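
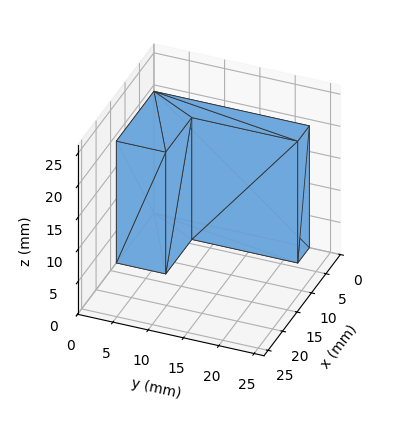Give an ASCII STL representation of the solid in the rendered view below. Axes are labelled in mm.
Reading the render: the shape is an L-shaped prism: outer 13 × 22 mm, arm thicknesses ≈ 7 mm (horizontal) and 4 mm (vertical), extruded 19 mm in z (dimensions read to the nearest mm from the axis ticks). For the STL, each face is triangulated and given an outward normal.

solid part
  facet normal 0.0000 0.0000 -1.0000
    outer loop
      vertex 13.000 7.000 0.000
      vertex 13.000 0.000 0.000
      vertex 0.000 0.000 0.000
    endloop
  endfacet
  facet normal 0.0000 0.0000 -1.0000
    outer loop
      vertex 4.000 7.000 0.000
      vertex 13.000 7.000 0.000
      vertex 0.000 0.000 0.000
    endloop
  endfacet
  facet normal 0.0000 0.0000 -1.0000
    outer loop
      vertex 4.000 22.000 0.000
      vertex 4.000 7.000 0.000
      vertex 0.000 0.000 0.000
    endloop
  endfacet
  facet normal 0.0000 0.0000 -1.0000
    outer loop
      vertex 0.000 22.000 0.000
      vertex 4.000 22.000 0.000
      vertex 0.000 0.000 0.000
    endloop
  endfacet
  facet normal 0.0000 0.0000 1.0000
    outer loop
      vertex 0.000 0.000 19.000
      vertex 13.000 0.000 19.000
      vertex 13.000 7.000 19.000
    endloop
  endfacet
  facet normal 0.0000 0.0000 1.0000
    outer loop
      vertex 0.000 0.000 19.000
      vertex 13.000 7.000 19.000
      vertex 4.000 7.000 19.000
    endloop
  endfacet
  facet normal 0.0000 0.0000 1.0000
    outer loop
      vertex 0.000 0.000 19.000
      vertex 4.000 7.000 19.000
      vertex 4.000 22.000 19.000
    endloop
  endfacet
  facet normal 0.0000 0.0000 1.0000
    outer loop
      vertex 0.000 0.000 19.000
      vertex 4.000 22.000 19.000
      vertex 0.000 22.000 19.000
    endloop
  endfacet
  facet normal 0.0000 -1.0000 0.0000
    outer loop
      vertex 0.000 0.000 0.000
      vertex 13.000 0.000 0.000
      vertex 13.000 0.000 19.000
    endloop
  endfacet
  facet normal 0.0000 -1.0000 0.0000
    outer loop
      vertex 0.000 0.000 0.000
      vertex 13.000 0.000 19.000
      vertex 0.000 0.000 19.000
    endloop
  endfacet
  facet normal 1.0000 0.0000 0.0000
    outer loop
      vertex 13.000 0.000 0.000
      vertex 13.000 7.000 0.000
      vertex 13.000 7.000 19.000
    endloop
  endfacet
  facet normal 1.0000 0.0000 0.0000
    outer loop
      vertex 13.000 0.000 0.000
      vertex 13.000 7.000 19.000
      vertex 13.000 0.000 19.000
    endloop
  endfacet
  facet normal 0.0000 1.0000 0.0000
    outer loop
      vertex 13.000 7.000 0.000
      vertex 4.000 7.000 0.000
      vertex 4.000 7.000 19.000
    endloop
  endfacet
  facet normal 0.0000 1.0000 0.0000
    outer loop
      vertex 13.000 7.000 0.000
      vertex 4.000 7.000 19.000
      vertex 13.000 7.000 19.000
    endloop
  endfacet
  facet normal 1.0000 0.0000 0.0000
    outer loop
      vertex 4.000 7.000 0.000
      vertex 4.000 22.000 0.000
      vertex 4.000 22.000 19.000
    endloop
  endfacet
  facet normal 1.0000 0.0000 0.0000
    outer loop
      vertex 4.000 7.000 0.000
      vertex 4.000 22.000 19.000
      vertex 4.000 7.000 19.000
    endloop
  endfacet
  facet normal 0.0000 1.0000 0.0000
    outer loop
      vertex 4.000 22.000 0.000
      vertex 0.000 22.000 0.000
      vertex 0.000 22.000 19.000
    endloop
  endfacet
  facet normal 0.0000 1.0000 0.0000
    outer loop
      vertex 4.000 22.000 0.000
      vertex 0.000 22.000 19.000
      vertex 4.000 22.000 19.000
    endloop
  endfacet
  facet normal -1.0000 0.0000 0.0000
    outer loop
      vertex 0.000 22.000 0.000
      vertex 0.000 0.000 0.000
      vertex 0.000 0.000 19.000
    endloop
  endfacet
  facet normal -1.0000 0.0000 0.0000
    outer loop
      vertex 0.000 22.000 0.000
      vertex 0.000 0.000 19.000
      vertex 0.000 22.000 19.000
    endloop
  endfacet
endsolid part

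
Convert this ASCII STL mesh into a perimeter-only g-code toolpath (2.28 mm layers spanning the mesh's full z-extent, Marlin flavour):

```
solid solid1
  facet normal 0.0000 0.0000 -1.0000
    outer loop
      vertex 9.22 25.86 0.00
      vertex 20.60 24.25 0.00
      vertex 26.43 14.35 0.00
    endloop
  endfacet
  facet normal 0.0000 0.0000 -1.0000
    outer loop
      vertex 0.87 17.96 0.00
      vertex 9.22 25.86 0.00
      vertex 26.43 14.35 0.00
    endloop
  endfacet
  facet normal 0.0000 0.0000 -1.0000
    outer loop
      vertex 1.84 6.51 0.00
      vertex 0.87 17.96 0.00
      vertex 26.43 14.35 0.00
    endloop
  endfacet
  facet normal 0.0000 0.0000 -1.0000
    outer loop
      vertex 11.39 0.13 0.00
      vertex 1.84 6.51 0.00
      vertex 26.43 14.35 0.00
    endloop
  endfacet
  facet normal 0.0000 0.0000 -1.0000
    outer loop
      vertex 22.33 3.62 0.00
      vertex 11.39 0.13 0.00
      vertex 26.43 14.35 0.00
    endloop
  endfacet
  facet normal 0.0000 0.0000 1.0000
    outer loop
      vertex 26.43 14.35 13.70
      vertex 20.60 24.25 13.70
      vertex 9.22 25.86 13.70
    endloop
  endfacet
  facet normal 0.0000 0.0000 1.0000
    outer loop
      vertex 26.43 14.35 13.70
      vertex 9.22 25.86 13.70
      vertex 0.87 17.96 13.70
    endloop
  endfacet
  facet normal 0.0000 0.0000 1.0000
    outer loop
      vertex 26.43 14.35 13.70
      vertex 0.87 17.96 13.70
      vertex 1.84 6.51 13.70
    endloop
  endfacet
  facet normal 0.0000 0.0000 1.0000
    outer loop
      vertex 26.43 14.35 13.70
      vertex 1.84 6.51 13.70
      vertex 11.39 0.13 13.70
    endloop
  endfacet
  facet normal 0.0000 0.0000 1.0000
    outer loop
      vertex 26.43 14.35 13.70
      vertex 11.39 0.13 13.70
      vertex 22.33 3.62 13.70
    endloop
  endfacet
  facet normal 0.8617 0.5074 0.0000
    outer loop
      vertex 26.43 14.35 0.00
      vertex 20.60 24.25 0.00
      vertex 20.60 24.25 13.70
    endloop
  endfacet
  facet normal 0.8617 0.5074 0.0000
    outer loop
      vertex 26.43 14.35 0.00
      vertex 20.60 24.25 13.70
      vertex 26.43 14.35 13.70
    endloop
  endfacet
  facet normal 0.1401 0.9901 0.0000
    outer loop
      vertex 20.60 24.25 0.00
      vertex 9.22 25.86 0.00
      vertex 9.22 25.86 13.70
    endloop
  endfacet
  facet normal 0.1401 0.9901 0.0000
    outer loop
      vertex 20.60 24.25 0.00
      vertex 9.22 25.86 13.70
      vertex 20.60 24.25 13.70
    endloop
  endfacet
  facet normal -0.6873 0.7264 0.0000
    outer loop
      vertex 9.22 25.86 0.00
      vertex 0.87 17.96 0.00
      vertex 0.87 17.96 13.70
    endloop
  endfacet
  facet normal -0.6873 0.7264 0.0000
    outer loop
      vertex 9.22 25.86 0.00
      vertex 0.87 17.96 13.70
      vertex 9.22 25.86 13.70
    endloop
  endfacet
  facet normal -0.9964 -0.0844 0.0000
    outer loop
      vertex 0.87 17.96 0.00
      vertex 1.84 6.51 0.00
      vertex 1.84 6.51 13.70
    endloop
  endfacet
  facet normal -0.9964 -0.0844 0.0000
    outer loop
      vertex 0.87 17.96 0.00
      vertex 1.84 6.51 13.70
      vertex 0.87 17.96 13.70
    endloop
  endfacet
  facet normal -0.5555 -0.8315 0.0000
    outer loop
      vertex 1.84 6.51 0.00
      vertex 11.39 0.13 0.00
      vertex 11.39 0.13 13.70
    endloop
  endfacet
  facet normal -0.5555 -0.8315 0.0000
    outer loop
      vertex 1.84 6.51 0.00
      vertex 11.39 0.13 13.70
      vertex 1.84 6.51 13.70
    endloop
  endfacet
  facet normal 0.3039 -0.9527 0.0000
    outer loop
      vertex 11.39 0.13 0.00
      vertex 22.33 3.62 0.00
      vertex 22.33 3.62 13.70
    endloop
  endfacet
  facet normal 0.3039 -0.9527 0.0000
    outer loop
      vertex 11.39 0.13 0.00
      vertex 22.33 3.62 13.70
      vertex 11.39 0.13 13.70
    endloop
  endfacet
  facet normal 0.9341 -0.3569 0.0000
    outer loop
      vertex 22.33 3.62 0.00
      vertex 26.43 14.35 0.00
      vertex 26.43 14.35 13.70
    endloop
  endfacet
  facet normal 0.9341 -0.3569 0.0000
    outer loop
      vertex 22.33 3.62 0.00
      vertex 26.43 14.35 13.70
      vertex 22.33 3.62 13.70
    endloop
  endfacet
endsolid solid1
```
; perimeter-only toolpath
G21 ; units = mm
G90 ; absolute positioning
G28 ; home
; layer 1
G0 Z2.28
G0 X26.43 Y14.35
G1 X20.60 Y24.25
G1 X9.22 Y25.86
G1 X0.87 Y17.96
G1 X1.84 Y6.51
G1 X11.39 Y0.13
G1 X22.33 Y3.62
G1 X26.43 Y14.35
; layer 2
G0 Z4.57
G0 X26.43 Y14.35
G1 X20.60 Y24.25
G1 X9.22 Y25.86
G1 X0.87 Y17.96
G1 X1.84 Y6.51
G1 X11.39 Y0.13
G1 X22.33 Y3.62
G1 X26.43 Y14.35
; layer 3
G0 Z6.85
G0 X26.43 Y14.35
G1 X20.60 Y24.25
G1 X9.22 Y25.86
G1 X0.87 Y17.96
G1 X1.84 Y6.51
G1 X11.39 Y0.13
G1 X22.33 Y3.62
G1 X26.43 Y14.35
; layer 4
G0 Z9.13
G0 X26.43 Y14.35
G1 X20.60 Y24.25
G1 X9.22 Y25.86
G1 X0.87 Y17.96
G1 X1.84 Y6.51
G1 X11.39 Y0.13
G1 X22.33 Y3.62
G1 X26.43 Y14.35
; layer 5
G0 Z11.42
G0 X26.43 Y14.35
G1 X20.60 Y24.25
G1 X9.22 Y25.86
G1 X0.87 Y17.96
G1 X1.84 Y6.51
G1 X11.39 Y0.13
G1 X22.33 Y3.62
G1 X26.43 Y14.35
; layer 6
G0 Z13.70
G0 X26.43 Y14.35
G1 X20.60 Y24.25
G1 X9.22 Y25.86
G1 X0.87 Y17.96
G1 X1.84 Y6.51
G1 X11.39 Y0.13
G1 X22.33 Y3.62
G1 X26.43 Y14.35
M2 ; end

The solid is a regular 7-sided prism (a cylinder approximated with 7 flat sides), circumscribed radius ≈ 13.2 mm, height ≈ 13.7 mm. Slicing at Δz = 2.28 mm — 6 equal slices spanning the solid's height, so layer i sits at z = i·h/6 — gives 6 non-empty perimeters. Each is a 7-segment closed polygon; G0 lifts to the layer z and rapids to the start vertex, then G1 traces the edges.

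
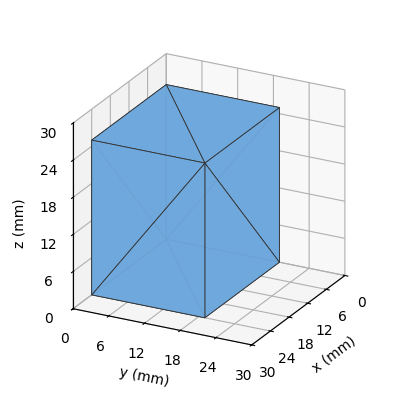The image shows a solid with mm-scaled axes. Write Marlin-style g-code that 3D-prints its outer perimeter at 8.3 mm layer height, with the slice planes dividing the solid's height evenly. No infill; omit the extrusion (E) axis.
Reading the render: the shape is a rectangular box, roughly 24 × 19 mm footprint and 25 mm tall (dimensions read to the nearest mm from the axis ticks). For the g-code, the solid's height is divided into equal slices at the stated Δz and each level perimeter traced with G1 moves after a G0 lift.

; perimeter-only toolpath
G21 ; units = mm
G90 ; absolute positioning
G28 ; home
; layer 1
G0 Z8.3
G0 X0.0 Y0.0
G1 X24.0 Y0.0
G1 X24.0 Y19.0
G1 X0.0 Y19.0
G1 X0.0 Y0.0
; layer 2
G0 Z16.7
G0 X0.0 Y0.0
G1 X24.0 Y0.0
G1 X24.0 Y19.0
G1 X0.0 Y19.0
G1 X0.0 Y0.0
; layer 3
G0 Z25.0
G0 X0.0 Y0.0
G1 X24.0 Y0.0
G1 X24.0 Y19.0
G1 X0.0 Y19.0
G1 X0.0 Y0.0
M2 ; end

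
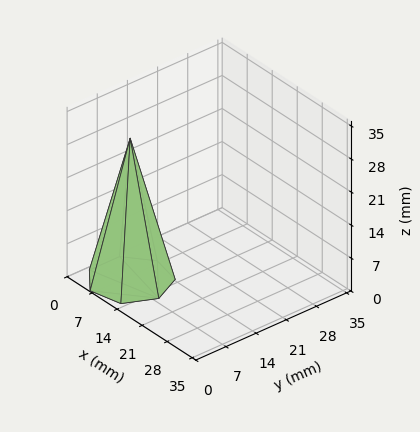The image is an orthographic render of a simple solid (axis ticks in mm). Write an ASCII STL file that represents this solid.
Reading the render: the shape is a regular 7-sided pyramid, base circumscribed radius ≈ 8 mm, apex at z ≈ 30 mm (dimensions read to the nearest mm from the axis ticks). For the STL, each face is triangulated and given an outward normal.

solid part
  facet normal 0.0000 0.0000 -1.0000
    outer loop
      vertex 6.2 15.8 0.0
      vertex 13.0 14.3 0.0
      vertex 16.0 8.0 0.0
    endloop
  endfacet
  facet normal 0.0000 0.0000 -1.0000
    outer loop
      vertex 0.8 11.5 0.0
      vertex 6.2 15.8 0.0
      vertex 16.0 8.0 0.0
    endloop
  endfacet
  facet normal 0.0000 0.0000 -1.0000
    outer loop
      vertex 0.8 4.5 0.0
      vertex 0.8 11.5 0.0
      vertex 16.0 8.0 0.0
    endloop
  endfacet
  facet normal 0.0000 0.0000 -1.0000
    outer loop
      vertex 6.2 0.2 0.0
      vertex 0.8 4.5 0.0
      vertex 16.0 8.0 0.0
    endloop
  endfacet
  facet normal 0.0000 0.0000 -1.0000
    outer loop
      vertex 13.0 1.7 0.0
      vertex 6.2 0.2 0.0
      vertex 16.0 8.0 0.0
    endloop
  endfacet
  facet normal 0.8778 0.4180 0.2341
    outer loop
      vertex 16.0 8.0 0.0
      vertex 13.0 14.3 0.0
      vertex 8.0 8.0 30.0
    endloop
  endfacet
  facet normal 0.2094 0.9493 0.2343
    outer loop
      vertex 13.0 14.3 0.0
      vertex 6.2 15.8 0.0
      vertex 8.0 8.0 30.0
    endloop
  endfacet
  facet normal -0.6056 0.7605 0.2341
    outer loop
      vertex 6.2 15.8 0.0
      vertex 0.8 11.5 0.0
      vertex 8.0 8.0 30.0
    endloop
  endfacet
  facet normal -0.9724 0.0000 0.2334
    outer loop
      vertex 0.8 11.5 0.0
      vertex 0.8 4.5 0.0
      vertex 8.0 8.0 30.0
    endloop
  endfacet
  facet normal -0.6056 -0.7605 0.2341
    outer loop
      vertex 0.8 4.5 0.0
      vertex 6.2 0.2 0.0
      vertex 8.0 8.0 30.0
    endloop
  endfacet
  facet normal 0.2094 -0.9493 0.2343
    outer loop
      vertex 6.2 0.2 0.0
      vertex 13.0 1.7 0.0
      vertex 8.0 8.0 30.0
    endloop
  endfacet
  facet normal 0.8778 -0.4180 0.2341
    outer loop
      vertex 13.0 1.7 0.0
      vertex 16.0 8.0 0.0
      vertex 8.0 8.0 30.0
    endloop
  endfacet
endsolid part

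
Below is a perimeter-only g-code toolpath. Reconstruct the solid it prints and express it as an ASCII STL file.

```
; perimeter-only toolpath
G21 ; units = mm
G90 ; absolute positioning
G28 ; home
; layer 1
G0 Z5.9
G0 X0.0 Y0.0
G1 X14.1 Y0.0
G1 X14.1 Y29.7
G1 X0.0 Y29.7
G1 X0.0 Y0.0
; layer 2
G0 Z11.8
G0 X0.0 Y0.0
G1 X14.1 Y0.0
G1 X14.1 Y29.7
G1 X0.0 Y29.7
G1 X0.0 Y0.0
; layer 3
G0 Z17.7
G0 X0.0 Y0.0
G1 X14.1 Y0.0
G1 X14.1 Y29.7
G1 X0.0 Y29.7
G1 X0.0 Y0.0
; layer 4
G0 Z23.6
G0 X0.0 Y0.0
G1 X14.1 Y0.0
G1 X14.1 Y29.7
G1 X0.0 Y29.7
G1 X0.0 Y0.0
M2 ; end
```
solid part
  facet normal 0.0000 0.0000 -1.0000
    outer loop
      vertex 14.1 29.7 0.0
      vertex 14.1 0.0 0.0
      vertex 0.0 0.0 0.0
    endloop
  endfacet
  facet normal 0.0000 0.0000 -1.0000
    outer loop
      vertex 0.0 29.7 0.0
      vertex 14.1 29.7 0.0
      vertex 0.0 0.0 0.0
    endloop
  endfacet
  facet normal 0.0000 0.0000 1.0000
    outer loop
      vertex 0.0 0.0 23.6
      vertex 14.1 0.0 23.6
      vertex 14.1 29.7 23.6
    endloop
  endfacet
  facet normal 0.0000 0.0000 1.0000
    outer loop
      vertex 0.0 0.0 23.6
      vertex 14.1 29.7 23.6
      vertex 0.0 29.7 23.6
    endloop
  endfacet
  facet normal 0.0000 -1.0000 0.0000
    outer loop
      vertex 0.0 0.0 0.0
      vertex 14.1 0.0 0.0
      vertex 14.1 0.0 23.6
    endloop
  endfacet
  facet normal 0.0000 -1.0000 0.0000
    outer loop
      vertex 0.0 0.0 0.0
      vertex 14.1 0.0 23.6
      vertex 0.0 0.0 23.6
    endloop
  endfacet
  facet normal 0.0000 1.0000 0.0000
    outer loop
      vertex 14.1 29.7 23.6
      vertex 14.1 29.7 0.0
      vertex 0.0 29.7 0.0
    endloop
  endfacet
  facet normal 0.0000 1.0000 0.0000
    outer loop
      vertex 0.0 29.7 23.6
      vertex 14.1 29.7 23.6
      vertex 0.0 29.7 0.0
    endloop
  endfacet
  facet normal -1.0000 0.0000 0.0000
    outer loop
      vertex 0.0 29.7 23.6
      vertex 0.0 29.7 0.0
      vertex 0.0 0.0 0.0
    endloop
  endfacet
  facet normal -1.0000 0.0000 0.0000
    outer loop
      vertex 0.0 0.0 23.6
      vertex 0.0 29.7 23.6
      vertex 0.0 0.0 0.0
    endloop
  endfacet
  facet normal 1.0000 0.0000 0.0000
    outer loop
      vertex 14.1 0.0 0.0
      vertex 14.1 29.7 0.0
      vertex 14.1 29.7 23.6
    endloop
  endfacet
  facet normal 1.0000 0.0000 0.0000
    outer loop
      vertex 14.1 0.0 0.0
      vertex 14.1 29.7 23.6
      vertex 14.1 0.0 23.6
    endloop
  endfacet
endsolid part

The G0 Z moves step by Δz≈5.9 mm. Every layer's G1 loop is the same polygon, so the solid is a straight extrusion of it from z=0 to z≈23.6. Closing with flat bottom and top caps and triangulating gives 12 facets — a rectangular box, roughly 14.1 × 29.7 mm footprint and 23.6 mm tall.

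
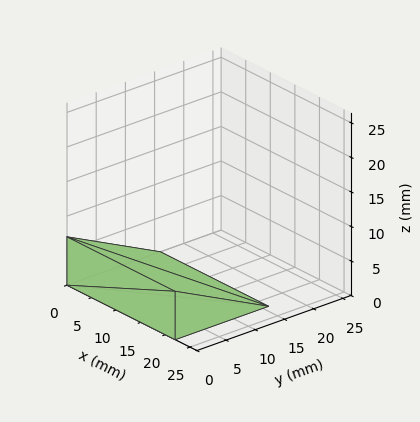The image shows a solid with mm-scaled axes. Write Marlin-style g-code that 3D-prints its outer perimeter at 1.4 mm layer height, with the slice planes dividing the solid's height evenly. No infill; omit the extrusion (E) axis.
Reading the render: the shape is a wedge (ramp): 22 × 16 mm base, rising to 7 mm along the y=0 edge and sloping linearly to z=0 at y=16 (dimensions read to the nearest mm from the axis ticks). For the g-code, the solid's height is divided into equal slices at the stated Δz and each level perimeter traced with G1 moves after a G0 lift.

; perimeter-only toolpath
G21 ; units = mm
G90 ; absolute positioning
G28 ; home
; layer 1
G0 Z1.4
G0 X0.0 Y0.0
G1 X22.0 Y0.0
G1 X22.0 Y12.8
G1 X0.0 Y12.8
G1 X0.0 Y0.0
; layer 2
G0 Z2.8
G0 X0.0 Y0.0
G1 X22.0 Y0.0
G1 X22.0 Y9.6
G1 X0.0 Y9.6
G1 X0.0 Y0.0
; layer 3
G0 Z4.2
G0 X0.0 Y0.0
G1 X22.0 Y0.0
G1 X22.0 Y6.4
G1 X0.0 Y6.4
G1 X0.0 Y0.0
; layer 4
G0 Z5.6
G0 X0.0 Y0.0
G1 X22.0 Y0.0
G1 X22.0 Y3.2
G1 X0.0 Y3.2
G1 X0.0 Y0.0
M2 ; end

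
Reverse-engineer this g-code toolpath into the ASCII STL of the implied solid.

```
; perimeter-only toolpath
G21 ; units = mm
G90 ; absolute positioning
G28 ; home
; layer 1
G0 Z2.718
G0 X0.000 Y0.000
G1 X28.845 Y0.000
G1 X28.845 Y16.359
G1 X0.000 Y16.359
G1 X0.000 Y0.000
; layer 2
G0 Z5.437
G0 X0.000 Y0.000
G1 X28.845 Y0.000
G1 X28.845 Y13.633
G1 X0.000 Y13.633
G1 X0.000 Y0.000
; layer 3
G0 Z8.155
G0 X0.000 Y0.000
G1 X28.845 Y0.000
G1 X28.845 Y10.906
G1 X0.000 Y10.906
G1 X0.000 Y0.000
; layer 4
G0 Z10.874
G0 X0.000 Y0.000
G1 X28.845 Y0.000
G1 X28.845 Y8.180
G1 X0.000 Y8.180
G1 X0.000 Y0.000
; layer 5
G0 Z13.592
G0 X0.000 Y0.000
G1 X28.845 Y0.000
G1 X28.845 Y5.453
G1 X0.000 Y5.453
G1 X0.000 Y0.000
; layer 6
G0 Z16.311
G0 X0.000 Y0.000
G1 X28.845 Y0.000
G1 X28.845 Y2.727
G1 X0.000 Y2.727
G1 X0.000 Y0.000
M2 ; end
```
solid part
  facet normal 0.0000 0.0000 -1.0000
    outer loop
      vertex 28.845 19.086 0.000
      vertex 28.845 0.000 0.000
      vertex 0.000 0.000 0.000
    endloop
  endfacet
  facet normal 0.0000 0.0000 -1.0000
    outer loop
      vertex 0.000 19.086 0.000
      vertex 28.845 19.086 0.000
      vertex 0.000 0.000 0.000
    endloop
  endfacet
  facet normal 0.0000 -1.0000 0.0000
    outer loop
      vertex 0.000 0.000 0.000
      vertex 28.845 0.000 0.000
      vertex 28.845 0.000 19.029
    endloop
  endfacet
  facet normal 0.0000 -1.0000 0.0000
    outer loop
      vertex 0.000 0.000 0.000
      vertex 28.845 0.000 19.029
      vertex 0.000 0.000 19.029
    endloop
  endfacet
  facet normal 0.0000 0.7060 0.7082
    outer loop
      vertex 0.000 0.000 19.029
      vertex 28.845 0.000 19.029
      vertex 28.845 19.086 0.000
    endloop
  endfacet
  facet normal 0.0000 0.7060 0.7082
    outer loop
      vertex 0.000 0.000 19.029
      vertex 28.845 19.086 0.000
      vertex 0.000 19.086 0.000
    endloop
  endfacet
  facet normal -1.0000 0.0000 0.0000
    outer loop
      vertex 0.000 0.000 19.029
      vertex 0.000 19.086 0.000
      vertex 0.000 0.000 0.000
    endloop
  endfacet
  facet normal 1.0000 0.0000 0.0000
    outer loop
      vertex 28.845 0.000 0.000
      vertex 28.845 19.086 0.000
      vertex 28.845 0.000 19.029
    endloop
  endfacet
endsolid part

The G0 Z moves step by Δz≈2.718 mm. The G1 loops shrink linearly with z, so the solid tapers from its base footprint up to z≈19. Closing with a flat bottom cap and the tapered top and triangulating gives 8 facets — a wedge (ramp): 28.8 × 19.1 mm base, rising to 19 mm along the y=0 edge and sloping linearly to z=0 at y=19.1.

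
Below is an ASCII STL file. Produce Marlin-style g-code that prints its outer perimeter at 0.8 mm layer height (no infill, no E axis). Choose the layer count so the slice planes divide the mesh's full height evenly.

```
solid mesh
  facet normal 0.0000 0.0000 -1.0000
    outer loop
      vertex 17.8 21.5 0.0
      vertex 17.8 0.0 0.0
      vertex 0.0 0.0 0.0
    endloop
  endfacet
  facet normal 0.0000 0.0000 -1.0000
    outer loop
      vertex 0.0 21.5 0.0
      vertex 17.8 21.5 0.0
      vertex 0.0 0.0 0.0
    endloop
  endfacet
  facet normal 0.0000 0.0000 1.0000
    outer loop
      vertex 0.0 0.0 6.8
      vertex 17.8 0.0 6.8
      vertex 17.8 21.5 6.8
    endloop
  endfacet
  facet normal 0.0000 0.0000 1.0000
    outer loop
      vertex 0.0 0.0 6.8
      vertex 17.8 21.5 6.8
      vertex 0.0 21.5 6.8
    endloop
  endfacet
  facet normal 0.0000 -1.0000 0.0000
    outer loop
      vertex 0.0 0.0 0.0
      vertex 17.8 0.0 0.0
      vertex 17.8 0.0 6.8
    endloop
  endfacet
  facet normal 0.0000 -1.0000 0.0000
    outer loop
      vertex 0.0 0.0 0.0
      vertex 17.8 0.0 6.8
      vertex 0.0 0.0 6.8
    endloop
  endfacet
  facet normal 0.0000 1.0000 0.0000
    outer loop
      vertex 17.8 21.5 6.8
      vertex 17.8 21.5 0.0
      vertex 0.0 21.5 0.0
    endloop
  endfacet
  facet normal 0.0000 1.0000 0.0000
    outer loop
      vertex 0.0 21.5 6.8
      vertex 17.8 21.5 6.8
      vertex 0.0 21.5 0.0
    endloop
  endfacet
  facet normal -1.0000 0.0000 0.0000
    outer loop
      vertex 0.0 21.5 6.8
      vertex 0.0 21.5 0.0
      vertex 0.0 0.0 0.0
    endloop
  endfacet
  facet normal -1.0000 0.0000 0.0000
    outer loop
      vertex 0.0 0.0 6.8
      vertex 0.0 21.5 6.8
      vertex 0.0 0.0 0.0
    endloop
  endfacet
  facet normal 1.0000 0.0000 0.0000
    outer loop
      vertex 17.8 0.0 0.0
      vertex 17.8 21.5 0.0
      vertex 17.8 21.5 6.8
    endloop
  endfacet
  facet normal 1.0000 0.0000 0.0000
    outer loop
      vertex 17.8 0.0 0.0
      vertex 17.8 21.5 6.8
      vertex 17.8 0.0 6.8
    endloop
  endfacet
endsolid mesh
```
; perimeter-only toolpath
G21 ; units = mm
G90 ; absolute positioning
G28 ; home
; layer 1
G0 Z0.8
G0 X0.0 Y0.0
G1 X17.8 Y0.0
G1 X17.8 Y21.5
G1 X0.0 Y21.5
G1 X0.0 Y0.0
; layer 2
G0 Z1.7
G0 X0.0 Y0.0
G1 X17.8 Y0.0
G1 X17.8 Y21.5
G1 X0.0 Y21.5
G1 X0.0 Y0.0
; layer 3
G0 Z2.5
G0 X0.0 Y0.0
G1 X17.8 Y0.0
G1 X17.8 Y21.5
G1 X0.0 Y21.5
G1 X0.0 Y0.0
; layer 4
G0 Z3.4
G0 X0.0 Y0.0
G1 X17.8 Y0.0
G1 X17.8 Y21.5
G1 X0.0 Y21.5
G1 X0.0 Y0.0
; layer 5
G0 Z4.2
G0 X0.0 Y0.0
G1 X17.8 Y0.0
G1 X17.8 Y21.5
G1 X0.0 Y21.5
G1 X0.0 Y0.0
; layer 6
G0 Z5.1
G0 X0.0 Y0.0
G1 X17.8 Y0.0
G1 X17.8 Y21.5
G1 X0.0 Y21.5
G1 X0.0 Y0.0
; layer 7
G0 Z6.0
G0 X0.0 Y0.0
G1 X17.8 Y0.0
G1 X17.8 Y21.5
G1 X0.0 Y21.5
G1 X0.0 Y0.0
; layer 8
G0 Z6.8
G0 X0.0 Y0.0
G1 X17.8 Y0.0
G1 X17.8 Y21.5
G1 X0.0 Y21.5
G1 X0.0 Y0.0
M2 ; end

The solid is a rectangular box, roughly 17.8 × 21.5 mm footprint and 6.8 mm tall. Slicing at Δz = 0.8 mm — 8 equal slices spanning the solid's height, so layer i sits at z = i·h/8 — gives 8 non-empty perimeters. Each is a 4-segment closed polygon; G0 lifts to the layer z and rapids to the start vertex, then G1 traces the edges.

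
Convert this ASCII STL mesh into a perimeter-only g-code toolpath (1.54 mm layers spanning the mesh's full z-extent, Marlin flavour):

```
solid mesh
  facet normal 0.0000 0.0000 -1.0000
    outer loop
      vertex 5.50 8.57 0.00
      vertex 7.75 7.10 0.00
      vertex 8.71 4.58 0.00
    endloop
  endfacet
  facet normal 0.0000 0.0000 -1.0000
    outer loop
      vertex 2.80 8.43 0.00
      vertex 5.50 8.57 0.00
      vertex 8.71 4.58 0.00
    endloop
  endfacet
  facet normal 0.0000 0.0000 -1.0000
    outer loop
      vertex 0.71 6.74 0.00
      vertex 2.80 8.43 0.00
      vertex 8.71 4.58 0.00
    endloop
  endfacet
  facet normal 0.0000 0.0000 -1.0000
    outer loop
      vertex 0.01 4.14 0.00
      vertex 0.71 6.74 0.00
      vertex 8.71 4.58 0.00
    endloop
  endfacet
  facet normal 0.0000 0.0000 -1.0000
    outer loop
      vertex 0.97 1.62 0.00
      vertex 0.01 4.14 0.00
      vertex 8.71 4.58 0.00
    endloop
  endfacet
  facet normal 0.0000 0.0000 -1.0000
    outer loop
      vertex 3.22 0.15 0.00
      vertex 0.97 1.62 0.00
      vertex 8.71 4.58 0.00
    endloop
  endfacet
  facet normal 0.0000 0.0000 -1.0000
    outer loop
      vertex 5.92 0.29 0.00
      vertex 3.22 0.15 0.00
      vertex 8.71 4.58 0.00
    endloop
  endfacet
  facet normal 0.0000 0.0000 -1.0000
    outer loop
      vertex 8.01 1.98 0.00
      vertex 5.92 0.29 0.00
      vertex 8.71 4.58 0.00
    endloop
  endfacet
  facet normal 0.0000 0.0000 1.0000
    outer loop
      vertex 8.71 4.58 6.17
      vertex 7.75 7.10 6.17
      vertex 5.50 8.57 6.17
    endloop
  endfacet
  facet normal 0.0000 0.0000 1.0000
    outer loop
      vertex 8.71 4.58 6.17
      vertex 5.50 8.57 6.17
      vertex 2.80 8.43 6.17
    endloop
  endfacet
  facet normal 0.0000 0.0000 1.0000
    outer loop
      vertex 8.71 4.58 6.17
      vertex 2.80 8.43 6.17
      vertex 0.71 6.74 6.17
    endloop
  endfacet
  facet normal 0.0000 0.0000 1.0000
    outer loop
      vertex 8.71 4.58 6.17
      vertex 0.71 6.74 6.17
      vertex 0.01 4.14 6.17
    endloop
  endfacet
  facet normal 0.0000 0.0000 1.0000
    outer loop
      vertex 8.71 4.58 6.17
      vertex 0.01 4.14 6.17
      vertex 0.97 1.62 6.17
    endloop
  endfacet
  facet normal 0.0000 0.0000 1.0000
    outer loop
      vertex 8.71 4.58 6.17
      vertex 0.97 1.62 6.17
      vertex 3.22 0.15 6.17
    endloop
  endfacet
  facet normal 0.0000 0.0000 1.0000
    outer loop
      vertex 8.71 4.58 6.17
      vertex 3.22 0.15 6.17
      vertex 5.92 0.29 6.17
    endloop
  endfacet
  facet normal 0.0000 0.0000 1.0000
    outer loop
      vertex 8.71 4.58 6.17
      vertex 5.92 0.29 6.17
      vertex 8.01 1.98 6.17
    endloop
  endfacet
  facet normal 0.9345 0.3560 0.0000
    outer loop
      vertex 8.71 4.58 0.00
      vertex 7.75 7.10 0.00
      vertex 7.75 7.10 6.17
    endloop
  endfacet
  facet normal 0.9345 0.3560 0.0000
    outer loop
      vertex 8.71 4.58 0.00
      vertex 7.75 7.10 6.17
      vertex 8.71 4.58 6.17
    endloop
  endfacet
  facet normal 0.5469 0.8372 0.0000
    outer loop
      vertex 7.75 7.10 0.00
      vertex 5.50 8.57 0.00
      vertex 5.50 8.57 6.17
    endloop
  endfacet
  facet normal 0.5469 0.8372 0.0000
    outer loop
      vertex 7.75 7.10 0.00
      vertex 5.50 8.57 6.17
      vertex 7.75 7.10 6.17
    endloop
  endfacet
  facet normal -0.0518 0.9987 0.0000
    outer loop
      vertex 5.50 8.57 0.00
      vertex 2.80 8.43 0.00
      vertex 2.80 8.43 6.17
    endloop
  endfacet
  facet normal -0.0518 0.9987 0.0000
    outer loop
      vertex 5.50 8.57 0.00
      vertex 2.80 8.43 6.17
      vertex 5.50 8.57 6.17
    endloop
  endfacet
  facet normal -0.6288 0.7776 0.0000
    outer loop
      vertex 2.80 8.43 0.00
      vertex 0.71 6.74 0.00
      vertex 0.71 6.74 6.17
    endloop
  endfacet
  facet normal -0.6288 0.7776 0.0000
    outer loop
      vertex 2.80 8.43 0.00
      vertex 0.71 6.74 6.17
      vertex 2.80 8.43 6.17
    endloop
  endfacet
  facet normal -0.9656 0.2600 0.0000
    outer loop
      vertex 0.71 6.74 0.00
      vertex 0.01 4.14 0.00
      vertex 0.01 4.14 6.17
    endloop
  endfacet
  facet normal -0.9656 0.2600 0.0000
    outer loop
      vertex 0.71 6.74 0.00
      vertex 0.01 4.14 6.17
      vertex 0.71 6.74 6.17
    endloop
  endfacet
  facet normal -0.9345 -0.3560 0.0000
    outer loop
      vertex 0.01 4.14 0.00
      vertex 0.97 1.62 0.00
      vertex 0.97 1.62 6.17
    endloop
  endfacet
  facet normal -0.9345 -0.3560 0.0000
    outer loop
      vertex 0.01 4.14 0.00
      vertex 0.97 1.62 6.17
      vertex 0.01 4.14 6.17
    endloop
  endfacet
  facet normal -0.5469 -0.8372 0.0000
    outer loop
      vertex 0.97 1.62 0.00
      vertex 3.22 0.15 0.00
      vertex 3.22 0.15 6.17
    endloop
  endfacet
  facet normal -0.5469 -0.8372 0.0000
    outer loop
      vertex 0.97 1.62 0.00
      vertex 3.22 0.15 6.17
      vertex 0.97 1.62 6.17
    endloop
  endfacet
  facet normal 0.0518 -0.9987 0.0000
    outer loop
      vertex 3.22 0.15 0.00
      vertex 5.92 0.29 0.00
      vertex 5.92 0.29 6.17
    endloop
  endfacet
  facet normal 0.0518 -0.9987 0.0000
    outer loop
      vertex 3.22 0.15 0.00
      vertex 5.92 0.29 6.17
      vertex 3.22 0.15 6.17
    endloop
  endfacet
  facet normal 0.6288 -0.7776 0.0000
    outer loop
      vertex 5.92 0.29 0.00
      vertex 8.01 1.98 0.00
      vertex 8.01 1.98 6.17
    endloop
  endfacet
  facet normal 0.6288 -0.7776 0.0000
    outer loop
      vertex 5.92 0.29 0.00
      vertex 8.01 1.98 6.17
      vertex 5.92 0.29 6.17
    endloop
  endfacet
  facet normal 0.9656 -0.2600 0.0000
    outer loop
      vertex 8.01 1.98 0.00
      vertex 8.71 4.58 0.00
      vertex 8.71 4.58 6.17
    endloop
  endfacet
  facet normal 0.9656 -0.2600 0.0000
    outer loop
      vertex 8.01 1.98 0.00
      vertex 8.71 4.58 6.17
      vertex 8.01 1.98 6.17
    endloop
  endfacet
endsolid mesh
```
; perimeter-only toolpath
G21 ; units = mm
G90 ; absolute positioning
G28 ; home
; layer 1
G0 Z1.54
G0 X8.71 Y4.58
G1 X7.75 Y7.10
G1 X5.50 Y8.57
G1 X2.80 Y8.43
G1 X0.71 Y6.74
G1 X0.01 Y4.14
G1 X0.97 Y1.62
G1 X3.22 Y0.15
G1 X5.92 Y0.29
G1 X8.01 Y1.98
G1 X8.71 Y4.58
; layer 2
G0 Z3.08
G0 X8.71 Y4.58
G1 X7.75 Y7.10
G1 X5.50 Y8.57
G1 X2.80 Y8.43
G1 X0.71 Y6.74
G1 X0.01 Y4.14
G1 X0.97 Y1.62
G1 X3.22 Y0.15
G1 X5.92 Y0.29
G1 X8.01 Y1.98
G1 X8.71 Y4.58
; layer 3
G0 Z4.63
G0 X8.71 Y4.58
G1 X7.75 Y7.10
G1 X5.50 Y8.57
G1 X2.80 Y8.43
G1 X0.71 Y6.74
G1 X0.01 Y4.14
G1 X0.97 Y1.62
G1 X3.22 Y0.15
G1 X5.92 Y0.29
G1 X8.01 Y1.98
G1 X8.71 Y4.58
; layer 4
G0 Z6.17
G0 X8.71 Y4.58
G1 X7.75 Y7.10
G1 X5.50 Y8.57
G1 X2.80 Y8.43
G1 X0.71 Y6.74
G1 X0.01 Y4.14
G1 X0.97 Y1.62
G1 X3.22 Y0.15
G1 X5.92 Y0.29
G1 X8.01 Y1.98
G1 X8.71 Y4.58
M2 ; end

The solid is a regular 10-sided prism (a cylinder approximated with 10 flat sides), circumscribed radius ≈ 4.36 mm, height ≈ 6.17 mm. Slicing at Δz = 1.54 mm — 4 equal slices spanning the solid's height, so layer i sits at z = i·h/4 — gives 4 non-empty perimeters. Each is a 10-segment closed polygon; G0 lifts to the layer z and rapids to the start vertex, then G1 traces the edges.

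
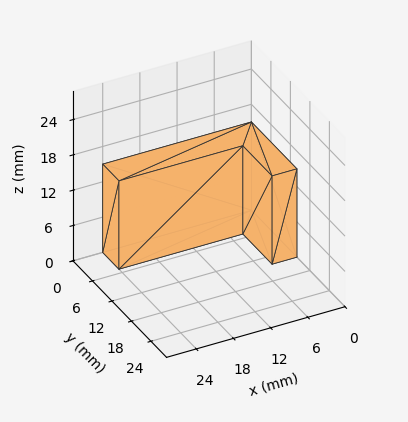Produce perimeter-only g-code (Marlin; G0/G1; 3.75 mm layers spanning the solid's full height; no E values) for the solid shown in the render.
Reading the render: the shape is an L-shaped prism: outer 24 × 14 mm, arm thicknesses ≈ 5 mm (horizontal) and 4 mm (vertical), extruded 15 mm in z (dimensions read to the nearest mm from the axis ticks). For the g-code, the solid's height is divided into equal slices at the stated Δz and each level perimeter traced with G1 moves after a G0 lift.

; perimeter-only toolpath
G21 ; units = mm
G90 ; absolute positioning
G28 ; home
; layer 1
G0 Z3.75
G0 X0.00 Y0.00
G1 X24.00 Y0.00
G1 X24.00 Y5.00
G1 X4.00 Y5.00
G1 X4.00 Y14.00
G1 X0.00 Y14.00
G1 X0.00 Y0.00
; layer 2
G0 Z7.50
G0 X0.00 Y0.00
G1 X24.00 Y0.00
G1 X24.00 Y5.00
G1 X4.00 Y5.00
G1 X4.00 Y14.00
G1 X0.00 Y14.00
G1 X0.00 Y0.00
; layer 3
G0 Z11.25
G0 X0.00 Y0.00
G1 X24.00 Y0.00
G1 X24.00 Y5.00
G1 X4.00 Y5.00
G1 X4.00 Y14.00
G1 X0.00 Y14.00
G1 X0.00 Y0.00
; layer 4
G0 Z15.00
G0 X0.00 Y0.00
G1 X24.00 Y0.00
G1 X24.00 Y5.00
G1 X4.00 Y5.00
G1 X4.00 Y14.00
G1 X0.00 Y14.00
G1 X0.00 Y0.00
M2 ; end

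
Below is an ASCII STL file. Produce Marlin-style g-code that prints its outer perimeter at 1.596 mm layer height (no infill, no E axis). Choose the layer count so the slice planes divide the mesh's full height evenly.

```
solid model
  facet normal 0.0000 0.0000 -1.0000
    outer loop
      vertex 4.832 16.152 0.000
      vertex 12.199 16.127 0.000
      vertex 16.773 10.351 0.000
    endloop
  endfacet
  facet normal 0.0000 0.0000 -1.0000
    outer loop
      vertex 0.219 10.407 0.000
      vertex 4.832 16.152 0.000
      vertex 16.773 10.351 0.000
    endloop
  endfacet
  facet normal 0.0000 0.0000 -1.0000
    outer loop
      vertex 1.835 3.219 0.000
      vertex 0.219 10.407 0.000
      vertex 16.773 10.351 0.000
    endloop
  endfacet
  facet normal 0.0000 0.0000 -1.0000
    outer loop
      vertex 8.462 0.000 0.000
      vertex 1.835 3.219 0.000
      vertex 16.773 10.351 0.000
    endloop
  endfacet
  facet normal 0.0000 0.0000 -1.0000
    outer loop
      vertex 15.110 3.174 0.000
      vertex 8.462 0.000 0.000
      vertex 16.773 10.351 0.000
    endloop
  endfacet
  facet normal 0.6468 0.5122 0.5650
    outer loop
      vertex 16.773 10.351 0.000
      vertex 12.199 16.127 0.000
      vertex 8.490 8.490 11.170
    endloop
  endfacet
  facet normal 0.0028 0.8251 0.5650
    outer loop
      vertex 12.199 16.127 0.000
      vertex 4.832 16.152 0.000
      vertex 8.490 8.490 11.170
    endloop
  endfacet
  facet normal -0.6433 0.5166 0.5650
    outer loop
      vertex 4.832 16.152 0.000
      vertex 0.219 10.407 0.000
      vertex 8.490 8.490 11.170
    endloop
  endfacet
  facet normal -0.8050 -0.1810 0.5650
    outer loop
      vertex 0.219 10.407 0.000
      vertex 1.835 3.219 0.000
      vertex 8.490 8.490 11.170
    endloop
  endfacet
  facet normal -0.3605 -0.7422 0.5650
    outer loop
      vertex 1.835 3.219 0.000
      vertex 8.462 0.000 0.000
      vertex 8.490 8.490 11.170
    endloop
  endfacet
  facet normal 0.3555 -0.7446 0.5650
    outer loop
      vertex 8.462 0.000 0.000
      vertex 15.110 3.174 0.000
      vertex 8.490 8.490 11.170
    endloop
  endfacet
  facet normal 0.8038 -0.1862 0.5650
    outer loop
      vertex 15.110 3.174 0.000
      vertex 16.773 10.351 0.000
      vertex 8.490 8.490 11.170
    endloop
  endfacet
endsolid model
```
; perimeter-only toolpath
G21 ; units = mm
G90 ; absolute positioning
G28 ; home
; layer 1
G0 Z1.596
G0 X15.590 Y10.085
G1 X11.669 Y15.036
G1 X5.355 Y15.057
G1 X1.401 Y10.133
G1 X2.786 Y3.972
G1 X8.466 Y1.213
G1 X14.164 Y3.933
G1 X15.590 Y10.085
; layer 2
G0 Z3.191
G0 X14.406 Y9.819
G1 X11.139 Y13.945
G1 X5.877 Y13.963
G1 X2.582 Y9.859
G1 X3.736 Y4.725
G1 X8.470 Y2.426
G1 X13.219 Y4.693
G1 X14.406 Y9.819
; layer 3
G0 Z4.787
G0 X13.223 Y9.553
G1 X10.609 Y12.854
G1 X6.400 Y12.868
G1 X3.764 Y9.585
G1 X4.687 Y5.478
G1 X8.474 Y3.639
G1 X12.273 Y5.452
G1 X13.223 Y9.553
; layer 4
G0 Z6.383
G0 X12.040 Y9.288
G1 X10.080 Y11.763
G1 X6.922 Y11.774
G1 X4.945 Y9.312
G1 X5.638 Y6.231
G1 X8.478 Y4.851
G1 X11.327 Y6.212
G1 X12.040 Y9.288
; layer 5
G0 Z7.979
G0 X10.857 Y9.022
G1 X9.550 Y10.672
G1 X7.445 Y10.679
G1 X6.127 Y9.038
G1 X6.589 Y6.984
G1 X8.482 Y6.064
G1 X10.381 Y6.971
G1 X10.857 Y9.022
; layer 6
G0 Z9.574
G0 X9.673 Y8.756
G1 X9.020 Y9.581
G1 X7.967 Y9.585
G1 X7.308 Y8.764
G1 X7.539 Y7.737
G1 X8.486 Y7.277
G1 X9.436 Y7.731
G1 X9.673 Y8.756
M2 ; end

The solid is a regular 7-sided pyramid, base circumscribed radius ≈ 8.49 mm, apex at z ≈ 11.2 mm. Slicing at Δz = 1.596 mm — 7 equal slices spanning the solid's height, so layer i sits at z = i·h/7 — gives 6 non-empty perimeters. Each is a 7-segment closed polygon; G0 lifts to the layer z and rapids to the start vertex, then G1 traces the edges. The cross-section shrinks linearly with z (the slice at the apex is degenerate and omitted).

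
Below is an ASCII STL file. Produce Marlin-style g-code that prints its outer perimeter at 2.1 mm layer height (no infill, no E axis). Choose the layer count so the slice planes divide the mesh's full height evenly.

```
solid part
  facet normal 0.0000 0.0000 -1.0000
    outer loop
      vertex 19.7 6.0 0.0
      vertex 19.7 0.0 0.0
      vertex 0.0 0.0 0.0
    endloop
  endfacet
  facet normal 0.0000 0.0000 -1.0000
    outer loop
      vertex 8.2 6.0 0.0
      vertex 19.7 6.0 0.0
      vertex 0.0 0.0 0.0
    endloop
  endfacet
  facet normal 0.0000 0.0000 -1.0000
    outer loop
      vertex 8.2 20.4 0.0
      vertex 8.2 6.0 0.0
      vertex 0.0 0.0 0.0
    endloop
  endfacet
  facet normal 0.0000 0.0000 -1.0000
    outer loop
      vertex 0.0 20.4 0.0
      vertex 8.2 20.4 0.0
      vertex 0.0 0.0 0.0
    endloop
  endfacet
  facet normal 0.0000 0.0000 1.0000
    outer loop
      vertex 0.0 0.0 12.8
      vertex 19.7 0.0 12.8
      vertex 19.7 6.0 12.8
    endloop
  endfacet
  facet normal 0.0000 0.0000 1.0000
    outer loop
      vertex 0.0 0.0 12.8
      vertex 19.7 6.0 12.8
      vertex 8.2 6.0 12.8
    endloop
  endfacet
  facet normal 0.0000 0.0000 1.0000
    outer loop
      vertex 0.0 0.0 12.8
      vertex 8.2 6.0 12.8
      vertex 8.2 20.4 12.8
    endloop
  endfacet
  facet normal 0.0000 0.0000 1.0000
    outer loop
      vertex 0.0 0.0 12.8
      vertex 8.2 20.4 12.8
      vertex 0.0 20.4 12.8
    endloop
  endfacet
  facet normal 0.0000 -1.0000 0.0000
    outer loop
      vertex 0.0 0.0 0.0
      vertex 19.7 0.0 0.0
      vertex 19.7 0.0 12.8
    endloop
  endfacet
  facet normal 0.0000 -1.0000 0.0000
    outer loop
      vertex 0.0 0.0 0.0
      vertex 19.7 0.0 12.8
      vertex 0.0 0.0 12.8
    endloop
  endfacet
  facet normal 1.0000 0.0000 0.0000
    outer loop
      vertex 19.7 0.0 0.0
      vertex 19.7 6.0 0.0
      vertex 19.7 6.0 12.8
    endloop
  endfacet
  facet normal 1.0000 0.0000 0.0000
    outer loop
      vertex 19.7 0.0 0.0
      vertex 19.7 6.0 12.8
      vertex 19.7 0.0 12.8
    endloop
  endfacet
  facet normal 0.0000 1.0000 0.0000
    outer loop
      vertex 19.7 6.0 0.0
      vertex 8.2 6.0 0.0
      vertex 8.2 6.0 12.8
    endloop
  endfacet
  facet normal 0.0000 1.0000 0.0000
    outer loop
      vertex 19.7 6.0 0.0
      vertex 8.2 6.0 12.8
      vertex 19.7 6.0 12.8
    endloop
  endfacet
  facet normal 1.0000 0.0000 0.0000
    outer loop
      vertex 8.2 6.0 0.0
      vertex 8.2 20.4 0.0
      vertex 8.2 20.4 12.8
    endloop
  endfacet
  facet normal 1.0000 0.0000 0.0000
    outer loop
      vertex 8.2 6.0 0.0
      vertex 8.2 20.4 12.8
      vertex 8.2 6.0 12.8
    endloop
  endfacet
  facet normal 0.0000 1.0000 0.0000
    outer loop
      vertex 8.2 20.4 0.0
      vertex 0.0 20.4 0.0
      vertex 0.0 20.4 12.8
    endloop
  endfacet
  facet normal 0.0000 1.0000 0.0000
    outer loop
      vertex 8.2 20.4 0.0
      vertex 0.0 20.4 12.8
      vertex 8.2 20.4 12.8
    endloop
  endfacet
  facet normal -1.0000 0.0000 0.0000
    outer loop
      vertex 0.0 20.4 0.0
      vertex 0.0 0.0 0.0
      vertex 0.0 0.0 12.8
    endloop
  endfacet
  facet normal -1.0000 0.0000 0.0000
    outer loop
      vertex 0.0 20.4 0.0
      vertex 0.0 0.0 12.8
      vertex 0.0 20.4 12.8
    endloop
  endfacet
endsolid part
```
; perimeter-only toolpath
G21 ; units = mm
G90 ; absolute positioning
G28 ; home
; layer 1
G0 Z2.1
G0 X0.0 Y0.0
G1 X19.7 Y0.0
G1 X19.7 Y6.0
G1 X8.2 Y6.0
G1 X8.2 Y20.4
G1 X0.0 Y20.4
G1 X0.0 Y0.0
; layer 2
G0 Z4.3
G0 X0.0 Y0.0
G1 X19.7 Y0.0
G1 X19.7 Y6.0
G1 X8.2 Y6.0
G1 X8.2 Y20.4
G1 X0.0 Y20.4
G1 X0.0 Y0.0
; layer 3
G0 Z6.4
G0 X0.0 Y0.0
G1 X19.7 Y0.0
G1 X19.7 Y6.0
G1 X8.2 Y6.0
G1 X8.2 Y20.4
G1 X0.0 Y20.4
G1 X0.0 Y0.0
; layer 4
G0 Z8.5
G0 X0.0 Y0.0
G1 X19.7 Y0.0
G1 X19.7 Y6.0
G1 X8.2 Y6.0
G1 X8.2 Y20.4
G1 X0.0 Y20.4
G1 X0.0 Y0.0
; layer 5
G0 Z10.7
G0 X0.0 Y0.0
G1 X19.7 Y0.0
G1 X19.7 Y6.0
G1 X8.2 Y6.0
G1 X8.2 Y20.4
G1 X0.0 Y20.4
G1 X0.0 Y0.0
; layer 6
G0 Z12.8
G0 X0.0 Y0.0
G1 X19.7 Y0.0
G1 X19.7 Y6.0
G1 X8.2 Y6.0
G1 X8.2 Y20.4
G1 X0.0 Y20.4
G1 X0.0 Y0.0
M2 ; end

The solid is an L-shaped prism: outer 19.7 × 20.4 mm, arm thicknesses ≈ 6 mm (horizontal) and 8.2 mm (vertical), extruded 12.8 mm in z. Slicing at Δz = 2.1 mm — 6 equal slices spanning the solid's height, so layer i sits at z = i·h/6 — gives 6 non-empty perimeters. Each is a 6-segment closed polygon; G0 lifts to the layer z and rapids to the start vertex, then G1 traces the edges.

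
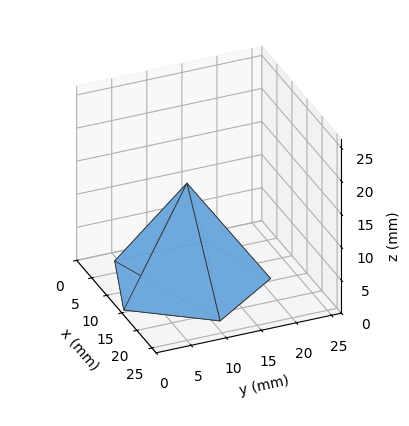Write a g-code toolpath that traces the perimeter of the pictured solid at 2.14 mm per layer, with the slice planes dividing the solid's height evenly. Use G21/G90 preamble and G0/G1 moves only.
Reading the render: the shape is a regular 5-sided pyramid, base circumscribed radius ≈ 11 mm, apex at z ≈ 15 mm (dimensions read to the nearest mm from the axis ticks). For the g-code, the solid's height is divided into equal slices at the stated Δz and each level perimeter traced with G1 moves after a G0 lift.

; perimeter-only toolpath
G21 ; units = mm
G90 ; absolute positioning
G28 ; home
; layer 1
G0 Z2.14
G0 X20.43 Y11.00
G1 X13.91 Y19.97
G1 X3.37 Y16.55
G1 X3.37 Y5.45
G1 X13.91 Y2.03
G1 X20.43 Y11.00
; layer 2
G0 Z4.29
G0 X18.86 Y11.00
G1 X13.43 Y18.47
G1 X4.64 Y15.62
G1 X4.64 Y6.38
G1 X13.43 Y3.53
G1 X18.86 Y11.00
; layer 3
G0 Z6.43
G0 X17.29 Y11.00
G1 X12.94 Y16.98
G1 X5.91 Y14.70
G1 X5.91 Y7.30
G1 X12.94 Y5.02
G1 X17.29 Y11.00
; layer 4
G0 Z8.57
G0 X15.71 Y11.00
G1 X12.46 Y15.48
G1 X7.19 Y13.77
G1 X7.19 Y8.23
G1 X12.46 Y6.52
G1 X15.71 Y11.00
; layer 5
G0 Z10.71
G0 X14.14 Y11.00
G1 X11.97 Y13.99
G1 X8.46 Y12.85
G1 X8.46 Y9.15
G1 X11.97 Y8.01
G1 X14.14 Y11.00
; layer 6
G0 Z12.86
G0 X12.57 Y11.00
G1 X11.49 Y12.49
G1 X9.73 Y11.92
G1 X9.73 Y10.08
G1 X11.49 Y9.51
G1 X12.57 Y11.00
M2 ; end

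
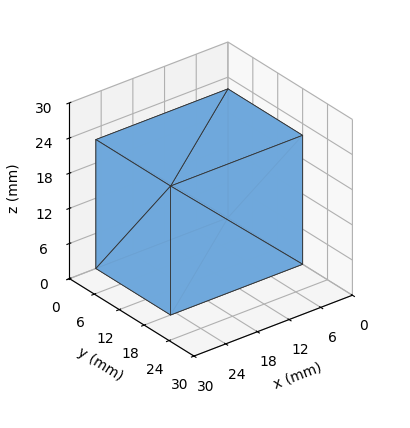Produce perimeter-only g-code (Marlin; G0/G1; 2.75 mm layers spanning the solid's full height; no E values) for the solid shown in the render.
Reading the render: the shape is a rectangular box, roughly 25 × 18 mm footprint and 22 mm tall (dimensions read to the nearest mm from the axis ticks). For the g-code, the solid's height is divided into equal slices at the stated Δz and each level perimeter traced with G1 moves after a G0 lift.

; perimeter-only toolpath
G21 ; units = mm
G90 ; absolute positioning
G28 ; home
; layer 1
G0 Z2.75
G0 X0.00 Y0.00
G1 X25.00 Y0.00
G1 X25.00 Y18.00
G1 X0.00 Y18.00
G1 X0.00 Y0.00
; layer 2
G0 Z5.50
G0 X0.00 Y0.00
G1 X25.00 Y0.00
G1 X25.00 Y18.00
G1 X0.00 Y18.00
G1 X0.00 Y0.00
; layer 3
G0 Z8.25
G0 X0.00 Y0.00
G1 X25.00 Y0.00
G1 X25.00 Y18.00
G1 X0.00 Y18.00
G1 X0.00 Y0.00
; layer 4
G0 Z11.00
G0 X0.00 Y0.00
G1 X25.00 Y0.00
G1 X25.00 Y18.00
G1 X0.00 Y18.00
G1 X0.00 Y0.00
; layer 5
G0 Z13.75
G0 X0.00 Y0.00
G1 X25.00 Y0.00
G1 X25.00 Y18.00
G1 X0.00 Y18.00
G1 X0.00 Y0.00
; layer 6
G0 Z16.50
G0 X0.00 Y0.00
G1 X25.00 Y0.00
G1 X25.00 Y18.00
G1 X0.00 Y18.00
G1 X0.00 Y0.00
; layer 7
G0 Z19.25
G0 X0.00 Y0.00
G1 X25.00 Y0.00
G1 X25.00 Y18.00
G1 X0.00 Y18.00
G1 X0.00 Y0.00
; layer 8
G0 Z22.00
G0 X0.00 Y0.00
G1 X25.00 Y0.00
G1 X25.00 Y18.00
G1 X0.00 Y18.00
G1 X0.00 Y0.00
M2 ; end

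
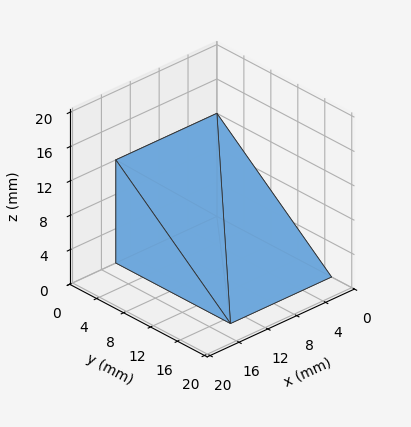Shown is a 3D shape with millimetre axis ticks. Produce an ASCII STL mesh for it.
Reading the render: the shape is a wedge (ramp): 14 × 17 mm base, rising to 12 mm along the y=0 edge and sloping linearly to z=0 at y=17 (dimensions read to the nearest mm from the axis ticks). For the STL, each face is triangulated and given an outward normal.

solid part
  facet normal 0.0000 0.0000 -1.0000
    outer loop
      vertex 14.0 17.0 0.0
      vertex 14.0 0.0 0.0
      vertex 0.0 0.0 0.0
    endloop
  endfacet
  facet normal 0.0000 0.0000 -1.0000
    outer loop
      vertex 0.0 17.0 0.0
      vertex 14.0 17.0 0.0
      vertex 0.0 0.0 0.0
    endloop
  endfacet
  facet normal 0.0000 -1.0000 0.0000
    outer loop
      vertex 0.0 0.0 0.0
      vertex 14.0 0.0 0.0
      vertex 14.0 0.0 12.0
    endloop
  endfacet
  facet normal 0.0000 -1.0000 0.0000
    outer loop
      vertex 0.0 0.0 0.0
      vertex 14.0 0.0 12.0
      vertex 0.0 0.0 12.0
    endloop
  endfacet
  facet normal 0.0000 0.5767 0.8170
    outer loop
      vertex 0.0 0.0 12.0
      vertex 14.0 0.0 12.0
      vertex 14.0 17.0 0.0
    endloop
  endfacet
  facet normal 0.0000 0.5767 0.8170
    outer loop
      vertex 0.0 0.0 12.0
      vertex 14.0 17.0 0.0
      vertex 0.0 17.0 0.0
    endloop
  endfacet
  facet normal -1.0000 0.0000 0.0000
    outer loop
      vertex 0.0 0.0 12.0
      vertex 0.0 17.0 0.0
      vertex 0.0 0.0 0.0
    endloop
  endfacet
  facet normal 1.0000 0.0000 0.0000
    outer loop
      vertex 14.0 0.0 0.0
      vertex 14.0 17.0 0.0
      vertex 14.0 0.0 12.0
    endloop
  endfacet
endsolid part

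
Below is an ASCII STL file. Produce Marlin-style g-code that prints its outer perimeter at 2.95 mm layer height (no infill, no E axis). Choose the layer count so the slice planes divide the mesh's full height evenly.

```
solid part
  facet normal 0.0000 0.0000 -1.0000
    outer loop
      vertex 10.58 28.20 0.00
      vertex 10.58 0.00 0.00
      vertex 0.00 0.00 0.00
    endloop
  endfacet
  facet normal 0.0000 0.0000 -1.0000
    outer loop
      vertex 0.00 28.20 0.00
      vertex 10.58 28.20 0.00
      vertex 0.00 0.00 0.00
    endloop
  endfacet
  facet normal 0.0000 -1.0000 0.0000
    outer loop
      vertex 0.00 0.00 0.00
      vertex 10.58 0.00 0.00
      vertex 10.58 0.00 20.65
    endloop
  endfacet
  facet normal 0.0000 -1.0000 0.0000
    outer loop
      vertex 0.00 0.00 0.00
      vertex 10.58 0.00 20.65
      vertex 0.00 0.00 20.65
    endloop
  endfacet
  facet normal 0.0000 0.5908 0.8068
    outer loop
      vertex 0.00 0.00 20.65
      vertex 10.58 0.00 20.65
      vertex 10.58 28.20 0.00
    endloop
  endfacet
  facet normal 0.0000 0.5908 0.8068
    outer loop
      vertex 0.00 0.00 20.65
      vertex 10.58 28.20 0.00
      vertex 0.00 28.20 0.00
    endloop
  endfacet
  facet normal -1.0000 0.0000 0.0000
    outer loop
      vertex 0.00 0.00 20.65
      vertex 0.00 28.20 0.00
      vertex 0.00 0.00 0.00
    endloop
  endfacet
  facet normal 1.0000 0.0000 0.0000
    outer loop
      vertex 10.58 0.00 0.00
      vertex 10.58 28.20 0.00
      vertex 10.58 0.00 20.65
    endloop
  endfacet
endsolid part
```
; perimeter-only toolpath
G21 ; units = mm
G90 ; absolute positioning
G28 ; home
; layer 1
G0 Z2.95
G0 X0.00 Y0.00
G1 X10.58 Y0.00
G1 X10.58 Y24.17
G1 X0.00 Y24.17
G1 X0.00 Y0.00
; layer 2
G0 Z5.90
G0 X0.00 Y0.00
G1 X10.58 Y0.00
G1 X10.58 Y20.14
G1 X0.00 Y20.14
G1 X0.00 Y0.00
; layer 3
G0 Z8.85
G0 X0.00 Y0.00
G1 X10.58 Y0.00
G1 X10.58 Y16.11
G1 X0.00 Y16.11
G1 X0.00 Y0.00
; layer 4
G0 Z11.80
G0 X0.00 Y0.00
G1 X10.58 Y0.00
G1 X10.58 Y12.09
G1 X0.00 Y12.09
G1 X0.00 Y0.00
; layer 5
G0 Z14.75
G0 X0.00 Y0.00
G1 X10.58 Y0.00
G1 X10.58 Y8.06
G1 X0.00 Y8.06
G1 X0.00 Y0.00
; layer 6
G0 Z17.70
G0 X0.00 Y0.00
G1 X10.58 Y0.00
G1 X10.58 Y4.03
G1 X0.00 Y4.03
G1 X0.00 Y0.00
M2 ; end

The solid is a wedge (ramp): 10.6 × 28.2 mm base, rising to 20.6 mm along the y=0 edge and sloping linearly to z=0 at y=28.2. Slicing at Δz = 2.95 mm — 7 equal slices spanning the solid's height, so layer i sits at z = i·h/7 — gives 6 non-empty perimeters. Each is a 4-segment closed polygon; G0 lifts to the layer z and rapids to the start vertex, then G1 traces the edges. The cross-section shrinks linearly with z (the slice at the apex is degenerate and omitted).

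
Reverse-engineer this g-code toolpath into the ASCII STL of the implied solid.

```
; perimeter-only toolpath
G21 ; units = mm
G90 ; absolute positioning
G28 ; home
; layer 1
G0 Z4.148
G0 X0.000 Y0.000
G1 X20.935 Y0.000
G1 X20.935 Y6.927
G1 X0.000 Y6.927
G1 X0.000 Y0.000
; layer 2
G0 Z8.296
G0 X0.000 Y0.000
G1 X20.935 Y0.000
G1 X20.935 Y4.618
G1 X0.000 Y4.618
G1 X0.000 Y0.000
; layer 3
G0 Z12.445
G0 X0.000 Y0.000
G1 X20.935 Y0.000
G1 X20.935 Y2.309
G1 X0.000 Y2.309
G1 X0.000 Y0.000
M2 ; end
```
solid part
  facet normal 0.0000 0.0000 -1.0000
    outer loop
      vertex 20.935 9.236 0.000
      vertex 20.935 0.000 0.000
      vertex 0.000 0.000 0.000
    endloop
  endfacet
  facet normal 0.0000 0.0000 -1.0000
    outer loop
      vertex 0.000 9.236 0.000
      vertex 20.935 9.236 0.000
      vertex 0.000 0.000 0.000
    endloop
  endfacet
  facet normal 0.0000 -1.0000 0.0000
    outer loop
      vertex 0.000 0.000 0.000
      vertex 20.935 0.000 0.000
      vertex 20.935 0.000 16.593
    endloop
  endfacet
  facet normal 0.0000 -1.0000 0.0000
    outer loop
      vertex 0.000 0.000 0.000
      vertex 20.935 0.000 16.593
      vertex 0.000 0.000 16.593
    endloop
  endfacet
  facet normal 0.0000 0.8738 0.4864
    outer loop
      vertex 0.000 0.000 16.593
      vertex 20.935 0.000 16.593
      vertex 20.935 9.236 0.000
    endloop
  endfacet
  facet normal 0.0000 0.8738 0.4864
    outer loop
      vertex 0.000 0.000 16.593
      vertex 20.935 9.236 0.000
      vertex 0.000 9.236 0.000
    endloop
  endfacet
  facet normal -1.0000 0.0000 0.0000
    outer loop
      vertex 0.000 0.000 16.593
      vertex 0.000 9.236 0.000
      vertex 0.000 0.000 0.000
    endloop
  endfacet
  facet normal 1.0000 0.0000 0.0000
    outer loop
      vertex 20.935 0.000 0.000
      vertex 20.935 9.236 0.000
      vertex 20.935 0.000 16.593
    endloop
  endfacet
endsolid part

The G0 Z moves step by Δz≈4.148 mm. The G1 loops shrink linearly with z, so the solid tapers from its base footprint up to z≈16.6. Closing with a flat bottom cap and the tapered top and triangulating gives 8 facets — a wedge (ramp): 20.9 × 9.24 mm base, rising to 16.6 mm along the y=0 edge and sloping linearly to z=0 at y=9.24.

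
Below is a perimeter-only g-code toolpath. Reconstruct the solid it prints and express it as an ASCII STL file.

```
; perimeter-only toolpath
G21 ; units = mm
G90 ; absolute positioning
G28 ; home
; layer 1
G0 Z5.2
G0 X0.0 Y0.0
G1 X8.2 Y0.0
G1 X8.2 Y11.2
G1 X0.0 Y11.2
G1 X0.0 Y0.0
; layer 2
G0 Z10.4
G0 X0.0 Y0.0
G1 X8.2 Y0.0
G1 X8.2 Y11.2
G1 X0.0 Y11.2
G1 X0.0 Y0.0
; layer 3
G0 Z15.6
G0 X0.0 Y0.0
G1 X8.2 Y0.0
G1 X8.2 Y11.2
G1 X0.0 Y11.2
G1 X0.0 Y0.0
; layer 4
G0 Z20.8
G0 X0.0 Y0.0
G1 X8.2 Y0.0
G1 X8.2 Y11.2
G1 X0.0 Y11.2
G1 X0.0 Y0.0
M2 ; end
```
solid part
  facet normal 0.0000 0.0000 -1.0000
    outer loop
      vertex 8.2 11.2 0.0
      vertex 8.2 0.0 0.0
      vertex 0.0 0.0 0.0
    endloop
  endfacet
  facet normal 0.0000 0.0000 -1.0000
    outer loop
      vertex 0.0 11.2 0.0
      vertex 8.2 11.2 0.0
      vertex 0.0 0.0 0.0
    endloop
  endfacet
  facet normal 0.0000 0.0000 1.0000
    outer loop
      vertex 0.0 0.0 20.8
      vertex 8.2 0.0 20.8
      vertex 8.2 11.2 20.8
    endloop
  endfacet
  facet normal 0.0000 0.0000 1.0000
    outer loop
      vertex 0.0 0.0 20.8
      vertex 8.2 11.2 20.8
      vertex 0.0 11.2 20.8
    endloop
  endfacet
  facet normal 0.0000 -1.0000 0.0000
    outer loop
      vertex 0.0 0.0 0.0
      vertex 8.2 0.0 0.0
      vertex 8.2 0.0 20.8
    endloop
  endfacet
  facet normal 0.0000 -1.0000 0.0000
    outer loop
      vertex 0.0 0.0 0.0
      vertex 8.2 0.0 20.8
      vertex 0.0 0.0 20.8
    endloop
  endfacet
  facet normal 0.0000 1.0000 0.0000
    outer loop
      vertex 8.2 11.2 20.8
      vertex 8.2 11.2 0.0
      vertex 0.0 11.2 0.0
    endloop
  endfacet
  facet normal 0.0000 1.0000 0.0000
    outer loop
      vertex 0.0 11.2 20.8
      vertex 8.2 11.2 20.8
      vertex 0.0 11.2 0.0
    endloop
  endfacet
  facet normal -1.0000 0.0000 0.0000
    outer loop
      vertex 0.0 11.2 20.8
      vertex 0.0 11.2 0.0
      vertex 0.0 0.0 0.0
    endloop
  endfacet
  facet normal -1.0000 0.0000 0.0000
    outer loop
      vertex 0.0 0.0 20.8
      vertex 0.0 11.2 20.8
      vertex 0.0 0.0 0.0
    endloop
  endfacet
  facet normal 1.0000 0.0000 0.0000
    outer loop
      vertex 8.2 0.0 0.0
      vertex 8.2 11.2 0.0
      vertex 8.2 11.2 20.8
    endloop
  endfacet
  facet normal 1.0000 0.0000 0.0000
    outer loop
      vertex 8.2 0.0 0.0
      vertex 8.2 11.2 20.8
      vertex 8.2 0.0 20.8
    endloop
  endfacet
endsolid part

The G0 Z moves step by Δz≈5.2 mm. Every layer's G1 loop is the same polygon, so the solid is a straight extrusion of it from z=0 to z≈20.8. Closing with flat bottom and top caps and triangulating gives 12 facets — a rectangular box, roughly 8.2 × 11.2 mm footprint and 20.8 mm tall.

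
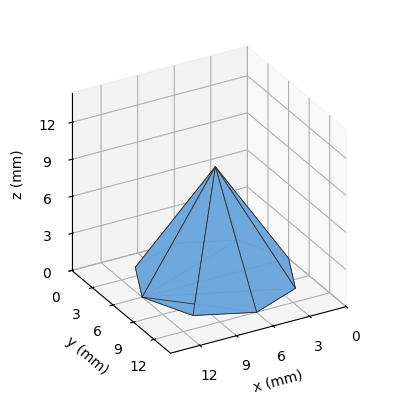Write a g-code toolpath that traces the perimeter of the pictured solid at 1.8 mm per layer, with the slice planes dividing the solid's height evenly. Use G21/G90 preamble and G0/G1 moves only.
Reading the render: the shape is a regular 8-sided pyramid, base circumscribed radius ≈ 6 mm, apex at z ≈ 9 mm (dimensions read to the nearest mm from the axis ticks). For the g-code, the solid's height is divided into equal slices at the stated Δz and each level perimeter traced with G1 moves after a G0 lift.

; perimeter-only toolpath
G21 ; units = mm
G90 ; absolute positioning
G28 ; home
; layer 1
G0 Z1.8
G0 X10.8 Y6.0
G1 X9.4 Y9.4
G1 X6.0 Y10.8
G1 X2.6 Y9.4
G1 X1.2 Y6.0
G1 X2.6 Y2.6
G1 X6.0 Y1.2
G1 X9.4 Y2.6
G1 X10.8 Y6.0
; layer 2
G0 Z3.6
G0 X9.6 Y6.0
G1 X8.5 Y8.5
G1 X6.0 Y9.6
G1 X3.5 Y8.5
G1 X2.4 Y6.0
G1 X3.5 Y3.5
G1 X6.0 Y2.4
G1 X8.5 Y3.5
G1 X9.6 Y6.0
; layer 3
G0 Z5.4
G0 X8.4 Y6.0
G1 X7.7 Y7.7
G1 X6.0 Y8.4
G1 X4.3 Y7.7
G1 X3.6 Y6.0
G1 X4.3 Y4.3
G1 X6.0 Y3.6
G1 X7.7 Y4.3
G1 X8.4 Y6.0
; layer 4
G0 Z7.2
G0 X7.2 Y6.0
G1 X6.8 Y6.8
G1 X6.0 Y7.2
G1 X5.2 Y6.8
G1 X4.8 Y6.0
G1 X5.2 Y5.2
G1 X6.0 Y4.8
G1 X6.8 Y5.2
G1 X7.2 Y6.0
M2 ; end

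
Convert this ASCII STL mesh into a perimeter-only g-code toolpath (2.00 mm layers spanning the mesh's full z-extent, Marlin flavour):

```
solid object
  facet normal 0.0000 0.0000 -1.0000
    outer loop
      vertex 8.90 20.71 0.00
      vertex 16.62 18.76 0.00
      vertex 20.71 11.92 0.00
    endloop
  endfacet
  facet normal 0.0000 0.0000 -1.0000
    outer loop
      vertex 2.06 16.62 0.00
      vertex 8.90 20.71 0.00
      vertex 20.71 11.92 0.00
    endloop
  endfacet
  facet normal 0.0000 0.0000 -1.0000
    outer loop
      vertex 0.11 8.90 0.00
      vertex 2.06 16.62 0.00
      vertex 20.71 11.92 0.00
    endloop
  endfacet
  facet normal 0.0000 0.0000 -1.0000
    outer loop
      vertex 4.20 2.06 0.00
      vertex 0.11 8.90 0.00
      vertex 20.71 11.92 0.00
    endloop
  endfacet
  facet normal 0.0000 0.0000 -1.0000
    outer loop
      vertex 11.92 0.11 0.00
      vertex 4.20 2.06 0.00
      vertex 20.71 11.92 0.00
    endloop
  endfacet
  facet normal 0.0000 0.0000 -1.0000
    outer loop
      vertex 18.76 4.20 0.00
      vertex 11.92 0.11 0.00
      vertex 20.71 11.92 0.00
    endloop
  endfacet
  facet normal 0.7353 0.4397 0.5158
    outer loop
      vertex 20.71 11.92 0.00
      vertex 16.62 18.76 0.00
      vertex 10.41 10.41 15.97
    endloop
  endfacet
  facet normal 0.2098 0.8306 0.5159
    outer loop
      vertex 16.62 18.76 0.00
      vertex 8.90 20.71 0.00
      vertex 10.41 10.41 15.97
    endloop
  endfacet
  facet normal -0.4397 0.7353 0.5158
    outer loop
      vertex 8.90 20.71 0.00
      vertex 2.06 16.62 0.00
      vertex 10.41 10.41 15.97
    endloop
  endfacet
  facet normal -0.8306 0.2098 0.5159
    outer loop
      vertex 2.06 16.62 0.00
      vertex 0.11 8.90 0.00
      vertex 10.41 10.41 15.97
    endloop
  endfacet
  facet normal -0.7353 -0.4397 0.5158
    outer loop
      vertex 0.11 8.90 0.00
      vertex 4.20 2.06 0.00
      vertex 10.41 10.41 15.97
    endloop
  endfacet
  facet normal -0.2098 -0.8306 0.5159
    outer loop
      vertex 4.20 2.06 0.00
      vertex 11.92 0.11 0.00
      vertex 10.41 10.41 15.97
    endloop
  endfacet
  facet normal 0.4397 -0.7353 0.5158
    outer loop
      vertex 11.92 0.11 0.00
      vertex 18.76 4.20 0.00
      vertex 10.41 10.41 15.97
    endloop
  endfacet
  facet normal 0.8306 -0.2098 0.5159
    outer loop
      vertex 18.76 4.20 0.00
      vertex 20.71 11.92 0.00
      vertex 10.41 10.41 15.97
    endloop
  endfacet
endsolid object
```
; perimeter-only toolpath
G21 ; units = mm
G90 ; absolute positioning
G28 ; home
; layer 1
G0 Z2.00
G0 X19.42 Y11.73
G1 X15.84 Y17.72
G1 X9.09 Y19.42
G1 X3.10 Y15.84
G1 X1.40 Y9.09
G1 X4.98 Y3.10
G1 X11.73 Y1.40
G1 X17.72 Y4.98
G1 X19.42 Y11.73
; layer 2
G0 Z3.99
G0 X18.14 Y11.54
G1 X15.07 Y16.67
G1 X9.28 Y18.14
G1 X4.15 Y15.07
G1 X2.69 Y9.28
G1 X5.75 Y4.15
G1 X11.54 Y2.69
G1 X16.67 Y5.75
G1 X18.14 Y11.54
; layer 3
G0 Z5.99
G0 X16.85 Y11.35
G1 X14.29 Y15.63
G1 X9.47 Y16.85
G1 X5.19 Y14.29
G1 X3.97 Y9.47
G1 X6.53 Y5.19
G1 X11.35 Y3.97
G1 X15.63 Y6.53
G1 X16.85 Y11.35
; layer 4
G0 Z7.99
G0 X15.56 Y11.16
G1 X13.52 Y14.59
G1 X9.66 Y15.56
G1 X6.24 Y13.52
G1 X5.26 Y9.66
G1 X7.30 Y6.24
G1 X11.16 Y5.26
G1 X14.59 Y7.30
G1 X15.56 Y11.16
; layer 5
G0 Z9.98
G0 X14.27 Y10.98
G1 X12.74 Y13.54
G1 X9.84 Y14.27
G1 X7.28 Y12.74
G1 X6.55 Y9.84
G1 X8.08 Y7.28
G1 X10.98 Y6.55
G1 X13.54 Y8.08
G1 X14.27 Y10.98
; layer 6
G0 Z11.98
G0 X12.98 Y10.79
G1 X11.96 Y12.50
G1 X10.03 Y12.98
G1 X8.32 Y11.96
G1 X7.83 Y10.03
G1 X8.86 Y8.32
G1 X10.79 Y7.83
G1 X12.50 Y8.86
G1 X12.98 Y10.79
; layer 7
G0 Z13.97
G0 X11.70 Y10.60
G1 X11.19 Y11.45
G1 X10.22 Y11.70
G1 X9.37 Y11.19
G1 X9.12 Y10.22
G1 X9.63 Y9.37
G1 X10.60 Y9.12
G1 X11.45 Y9.63
G1 X11.70 Y10.60
M2 ; end

The solid is a regular 8-sided pyramid, base circumscribed radius ≈ 10.4 mm, apex at z ≈ 16 mm. Slicing at Δz = 2.00 mm — 8 equal slices spanning the solid's height, so layer i sits at z = i·h/8 — gives 7 non-empty perimeters. Each is a 8-segment closed polygon; G0 lifts to the layer z and rapids to the start vertex, then G1 traces the edges. The cross-section shrinks linearly with z (the slice at the apex is degenerate and omitted).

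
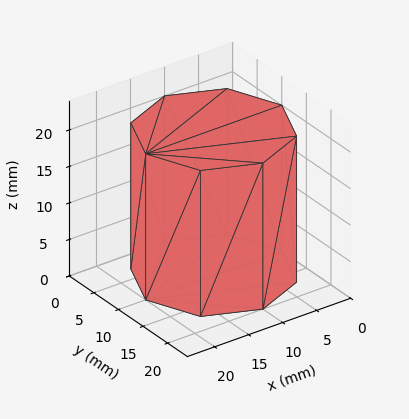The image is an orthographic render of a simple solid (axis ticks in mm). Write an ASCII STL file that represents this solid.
Reading the render: the shape is a regular 8-sided prism (a cylinder approximated with 8 flat sides), circumscribed radius ≈ 10 mm, height ≈ 20 mm (dimensions read to the nearest mm from the axis ticks). For the STL, each face is triangulated and given an outward normal.

solid part
  facet normal 0.0000 0.0000 -1.0000
    outer loop
      vertex 10.00 20.00 0.00
      vertex 17.07 17.07 0.00
      vertex 20.00 10.00 0.00
    endloop
  endfacet
  facet normal 0.0000 0.0000 -1.0000
    outer loop
      vertex 2.93 17.07 0.00
      vertex 10.00 20.00 0.00
      vertex 20.00 10.00 0.00
    endloop
  endfacet
  facet normal 0.0000 0.0000 -1.0000
    outer loop
      vertex 0.00 10.00 0.00
      vertex 2.93 17.07 0.00
      vertex 20.00 10.00 0.00
    endloop
  endfacet
  facet normal 0.0000 0.0000 -1.0000
    outer loop
      vertex 2.93 2.93 0.00
      vertex 0.00 10.00 0.00
      vertex 20.00 10.00 0.00
    endloop
  endfacet
  facet normal 0.0000 0.0000 -1.0000
    outer loop
      vertex 10.00 0.00 0.00
      vertex 2.93 2.93 0.00
      vertex 20.00 10.00 0.00
    endloop
  endfacet
  facet normal 0.0000 0.0000 -1.0000
    outer loop
      vertex 17.07 2.93 0.00
      vertex 10.00 0.00 0.00
      vertex 20.00 10.00 0.00
    endloop
  endfacet
  facet normal 0.0000 0.0000 1.0000
    outer loop
      vertex 20.00 10.00 20.00
      vertex 17.07 17.07 20.00
      vertex 10.00 20.00 20.00
    endloop
  endfacet
  facet normal 0.0000 0.0000 1.0000
    outer loop
      vertex 20.00 10.00 20.00
      vertex 10.00 20.00 20.00
      vertex 2.93 17.07 20.00
    endloop
  endfacet
  facet normal 0.0000 0.0000 1.0000
    outer loop
      vertex 20.00 10.00 20.00
      vertex 2.93 17.07 20.00
      vertex 0.00 10.00 20.00
    endloop
  endfacet
  facet normal 0.0000 0.0000 1.0000
    outer loop
      vertex 20.00 10.00 20.00
      vertex 0.00 10.00 20.00
      vertex 2.93 2.93 20.00
    endloop
  endfacet
  facet normal 0.0000 0.0000 1.0000
    outer loop
      vertex 20.00 10.00 20.00
      vertex 2.93 2.93 20.00
      vertex 10.00 0.00 20.00
    endloop
  endfacet
  facet normal 0.0000 0.0000 1.0000
    outer loop
      vertex 20.00 10.00 20.00
      vertex 10.00 0.00 20.00
      vertex 17.07 2.93 20.00
    endloop
  endfacet
  facet normal 0.9238 0.3829 0.0000
    outer loop
      vertex 20.00 10.00 0.00
      vertex 17.07 17.07 0.00
      vertex 17.07 17.07 20.00
    endloop
  endfacet
  facet normal 0.9238 0.3829 0.0000
    outer loop
      vertex 20.00 10.00 0.00
      vertex 17.07 17.07 20.00
      vertex 20.00 10.00 20.00
    endloop
  endfacet
  facet normal 0.3829 0.9238 0.0000
    outer loop
      vertex 17.07 17.07 0.00
      vertex 10.00 20.00 0.00
      vertex 10.00 20.00 20.00
    endloop
  endfacet
  facet normal 0.3829 0.9238 0.0000
    outer loop
      vertex 17.07 17.07 0.00
      vertex 10.00 20.00 20.00
      vertex 17.07 17.07 20.00
    endloop
  endfacet
  facet normal -0.3829 0.9238 0.0000
    outer loop
      vertex 10.00 20.00 0.00
      vertex 2.93 17.07 0.00
      vertex 2.93 17.07 20.00
    endloop
  endfacet
  facet normal -0.3829 0.9238 0.0000
    outer loop
      vertex 10.00 20.00 0.00
      vertex 2.93 17.07 20.00
      vertex 10.00 20.00 20.00
    endloop
  endfacet
  facet normal -0.9238 0.3829 0.0000
    outer loop
      vertex 2.93 17.07 0.00
      vertex 0.00 10.00 0.00
      vertex 0.00 10.00 20.00
    endloop
  endfacet
  facet normal -0.9238 0.3829 0.0000
    outer loop
      vertex 2.93 17.07 0.00
      vertex 0.00 10.00 20.00
      vertex 2.93 17.07 20.00
    endloop
  endfacet
  facet normal -0.9238 -0.3829 0.0000
    outer loop
      vertex 0.00 10.00 0.00
      vertex 2.93 2.93 0.00
      vertex 2.93 2.93 20.00
    endloop
  endfacet
  facet normal -0.9238 -0.3829 0.0000
    outer loop
      vertex 0.00 10.00 0.00
      vertex 2.93 2.93 20.00
      vertex 0.00 10.00 20.00
    endloop
  endfacet
  facet normal -0.3829 -0.9238 0.0000
    outer loop
      vertex 2.93 2.93 0.00
      vertex 10.00 0.00 0.00
      vertex 10.00 0.00 20.00
    endloop
  endfacet
  facet normal -0.3829 -0.9238 0.0000
    outer loop
      vertex 2.93 2.93 0.00
      vertex 10.00 0.00 20.00
      vertex 2.93 2.93 20.00
    endloop
  endfacet
  facet normal 0.3829 -0.9238 0.0000
    outer loop
      vertex 10.00 0.00 0.00
      vertex 17.07 2.93 0.00
      vertex 17.07 2.93 20.00
    endloop
  endfacet
  facet normal 0.3829 -0.9238 0.0000
    outer loop
      vertex 10.00 0.00 0.00
      vertex 17.07 2.93 20.00
      vertex 10.00 0.00 20.00
    endloop
  endfacet
  facet normal 0.9238 -0.3829 0.0000
    outer loop
      vertex 17.07 2.93 0.00
      vertex 20.00 10.00 0.00
      vertex 20.00 10.00 20.00
    endloop
  endfacet
  facet normal 0.9238 -0.3829 0.0000
    outer loop
      vertex 17.07 2.93 0.00
      vertex 20.00 10.00 20.00
      vertex 17.07 2.93 20.00
    endloop
  endfacet
endsolid part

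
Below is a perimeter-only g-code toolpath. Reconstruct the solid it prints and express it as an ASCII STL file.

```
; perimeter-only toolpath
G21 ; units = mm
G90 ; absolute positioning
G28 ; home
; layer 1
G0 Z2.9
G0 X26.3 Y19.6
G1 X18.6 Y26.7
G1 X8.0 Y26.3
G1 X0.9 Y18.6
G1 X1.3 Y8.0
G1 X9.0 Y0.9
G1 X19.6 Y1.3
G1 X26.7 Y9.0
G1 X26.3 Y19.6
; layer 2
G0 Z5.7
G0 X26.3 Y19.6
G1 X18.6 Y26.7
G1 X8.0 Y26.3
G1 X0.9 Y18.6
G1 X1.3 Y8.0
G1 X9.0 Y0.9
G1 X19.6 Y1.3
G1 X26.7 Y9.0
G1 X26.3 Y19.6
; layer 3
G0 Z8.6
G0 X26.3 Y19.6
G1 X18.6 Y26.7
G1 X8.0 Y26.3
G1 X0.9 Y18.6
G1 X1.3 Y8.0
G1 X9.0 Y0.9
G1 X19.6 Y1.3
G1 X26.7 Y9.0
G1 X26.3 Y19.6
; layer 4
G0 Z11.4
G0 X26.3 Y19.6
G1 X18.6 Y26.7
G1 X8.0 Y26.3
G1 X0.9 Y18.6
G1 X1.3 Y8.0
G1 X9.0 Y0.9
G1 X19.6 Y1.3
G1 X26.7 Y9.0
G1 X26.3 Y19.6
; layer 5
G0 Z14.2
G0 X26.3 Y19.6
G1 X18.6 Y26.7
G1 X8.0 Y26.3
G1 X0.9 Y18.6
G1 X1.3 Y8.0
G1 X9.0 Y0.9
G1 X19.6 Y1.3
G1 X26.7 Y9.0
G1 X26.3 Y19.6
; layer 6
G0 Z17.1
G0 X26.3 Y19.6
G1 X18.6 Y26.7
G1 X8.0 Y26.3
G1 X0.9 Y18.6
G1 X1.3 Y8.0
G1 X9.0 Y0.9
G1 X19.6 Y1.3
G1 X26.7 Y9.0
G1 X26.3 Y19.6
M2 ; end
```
solid part
  facet normal 0.0000 0.0000 -1.0000
    outer loop
      vertex 8.0 26.3 0.0
      vertex 18.6 26.7 0.0
      vertex 26.3 19.6 0.0
    endloop
  endfacet
  facet normal 0.0000 0.0000 -1.0000
    outer loop
      vertex 0.9 18.6 0.0
      vertex 8.0 26.3 0.0
      vertex 26.3 19.6 0.0
    endloop
  endfacet
  facet normal 0.0000 0.0000 -1.0000
    outer loop
      vertex 1.3 8.0 0.0
      vertex 0.9 18.6 0.0
      vertex 26.3 19.6 0.0
    endloop
  endfacet
  facet normal 0.0000 0.0000 -1.0000
    outer loop
      vertex 9.0 0.9 0.0
      vertex 1.3 8.0 0.0
      vertex 26.3 19.6 0.0
    endloop
  endfacet
  facet normal 0.0000 0.0000 -1.0000
    outer loop
      vertex 19.6 1.3 0.0
      vertex 9.0 0.9 0.0
      vertex 26.3 19.6 0.0
    endloop
  endfacet
  facet normal 0.0000 0.0000 -1.0000
    outer loop
      vertex 26.7 9.0 0.0
      vertex 19.6 1.3 0.0
      vertex 26.3 19.6 0.0
    endloop
  endfacet
  facet normal 0.0000 0.0000 1.0000
    outer loop
      vertex 26.3 19.6 17.1
      vertex 18.6 26.7 17.1
      vertex 8.0 26.3 17.1
    endloop
  endfacet
  facet normal 0.0000 0.0000 1.0000
    outer loop
      vertex 26.3 19.6 17.1
      vertex 8.0 26.3 17.1
      vertex 0.9 18.6 17.1
    endloop
  endfacet
  facet normal 0.0000 0.0000 1.0000
    outer loop
      vertex 26.3 19.6 17.1
      vertex 0.9 18.6 17.1
      vertex 1.3 8.0 17.1
    endloop
  endfacet
  facet normal 0.0000 0.0000 1.0000
    outer loop
      vertex 26.3 19.6 17.1
      vertex 1.3 8.0 17.1
      vertex 9.0 0.9 17.1
    endloop
  endfacet
  facet normal 0.0000 0.0000 1.0000
    outer loop
      vertex 26.3 19.6 17.1
      vertex 9.0 0.9 17.1
      vertex 19.6 1.3 17.1
    endloop
  endfacet
  facet normal 0.0000 0.0000 1.0000
    outer loop
      vertex 26.3 19.6 17.1
      vertex 19.6 1.3 17.1
      vertex 26.7 9.0 17.1
    endloop
  endfacet
  facet normal 0.6779 0.7352 0.0000
    outer loop
      vertex 26.3 19.6 0.0
      vertex 18.6 26.7 0.0
      vertex 18.6 26.7 17.1
    endloop
  endfacet
  facet normal 0.6779 0.7352 0.0000
    outer loop
      vertex 26.3 19.6 0.0
      vertex 18.6 26.7 17.1
      vertex 26.3 19.6 17.1
    endloop
  endfacet
  facet normal -0.0377 0.9993 0.0000
    outer loop
      vertex 18.6 26.7 0.0
      vertex 8.0 26.3 0.0
      vertex 8.0 26.3 17.1
    endloop
  endfacet
  facet normal -0.0377 0.9993 0.0000
    outer loop
      vertex 18.6 26.7 0.0
      vertex 8.0 26.3 17.1
      vertex 18.6 26.7 17.1
    endloop
  endfacet
  facet normal -0.7352 0.6779 0.0000
    outer loop
      vertex 8.0 26.3 0.0
      vertex 0.9 18.6 0.0
      vertex 0.9 18.6 17.1
    endloop
  endfacet
  facet normal -0.7352 0.6779 0.0000
    outer loop
      vertex 8.0 26.3 0.0
      vertex 0.9 18.6 17.1
      vertex 8.0 26.3 17.1
    endloop
  endfacet
  facet normal -0.9993 -0.0377 0.0000
    outer loop
      vertex 0.9 18.6 0.0
      vertex 1.3 8.0 0.0
      vertex 1.3 8.0 17.1
    endloop
  endfacet
  facet normal -0.9993 -0.0377 0.0000
    outer loop
      vertex 0.9 18.6 0.0
      vertex 1.3 8.0 17.1
      vertex 0.9 18.6 17.1
    endloop
  endfacet
  facet normal -0.6779 -0.7352 0.0000
    outer loop
      vertex 1.3 8.0 0.0
      vertex 9.0 0.9 0.0
      vertex 9.0 0.9 17.1
    endloop
  endfacet
  facet normal -0.6779 -0.7352 0.0000
    outer loop
      vertex 1.3 8.0 0.0
      vertex 9.0 0.9 17.1
      vertex 1.3 8.0 17.1
    endloop
  endfacet
  facet normal 0.0377 -0.9993 0.0000
    outer loop
      vertex 9.0 0.9 0.0
      vertex 19.6 1.3 0.0
      vertex 19.6 1.3 17.1
    endloop
  endfacet
  facet normal 0.0377 -0.9993 0.0000
    outer loop
      vertex 9.0 0.9 0.0
      vertex 19.6 1.3 17.1
      vertex 9.0 0.9 17.1
    endloop
  endfacet
  facet normal 0.7352 -0.6779 0.0000
    outer loop
      vertex 19.6 1.3 0.0
      vertex 26.7 9.0 0.0
      vertex 26.7 9.0 17.1
    endloop
  endfacet
  facet normal 0.7352 -0.6779 0.0000
    outer loop
      vertex 19.6 1.3 0.0
      vertex 26.7 9.0 17.1
      vertex 19.6 1.3 17.1
    endloop
  endfacet
  facet normal 0.9993 0.0377 0.0000
    outer loop
      vertex 26.7 9.0 0.0
      vertex 26.3 19.6 0.0
      vertex 26.3 19.6 17.1
    endloop
  endfacet
  facet normal 0.9993 0.0377 0.0000
    outer loop
      vertex 26.7 9.0 0.0
      vertex 26.3 19.6 17.1
      vertex 26.7 9.0 17.1
    endloop
  endfacet
endsolid part

The G0 Z moves step by Δz≈2.9 mm. Every layer's G1 loop is the same polygon, so the solid is a straight extrusion of it from z=0 to z≈17.1. Closing with flat bottom and top caps and triangulating gives 28 facets — a regular 8-sided prism (a cylinder approximated with 8 flat sides), circumscribed radius ≈ 13.8 mm, height ≈ 17.1 mm.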